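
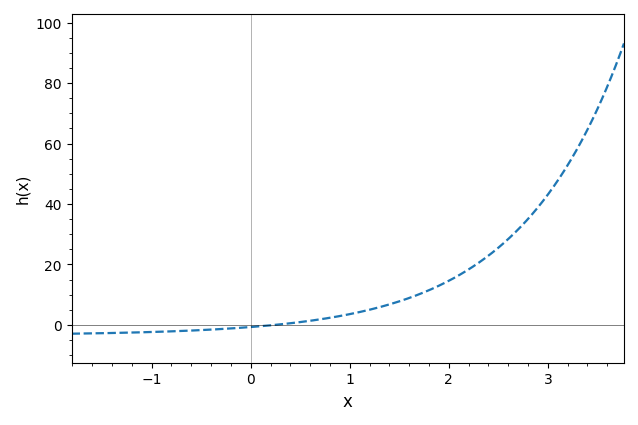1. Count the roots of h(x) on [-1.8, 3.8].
1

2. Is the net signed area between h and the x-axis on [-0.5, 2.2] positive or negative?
positive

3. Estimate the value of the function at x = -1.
-2.34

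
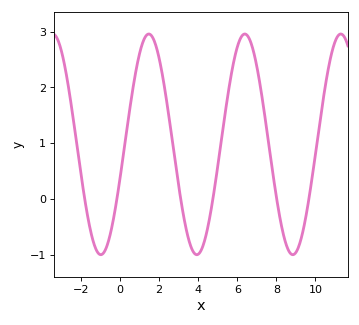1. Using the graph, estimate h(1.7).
2.88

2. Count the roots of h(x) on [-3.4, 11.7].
6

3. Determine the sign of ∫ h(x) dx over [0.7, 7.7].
positive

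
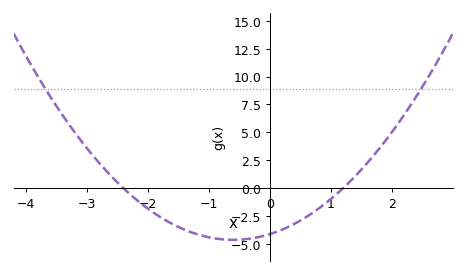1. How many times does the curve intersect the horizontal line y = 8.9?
2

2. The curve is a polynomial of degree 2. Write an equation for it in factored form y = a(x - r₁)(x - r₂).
y = 1.43(x + 2.4)(x - 1.2)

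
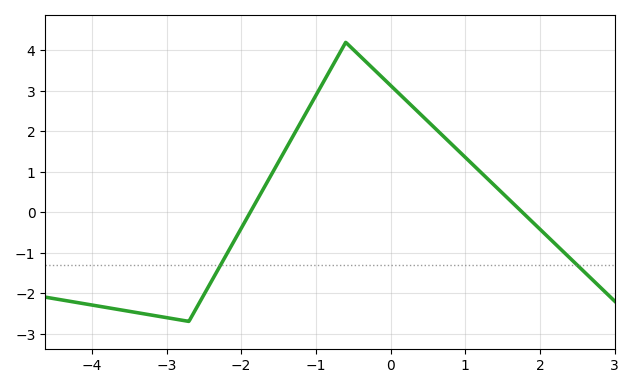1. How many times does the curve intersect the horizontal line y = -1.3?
2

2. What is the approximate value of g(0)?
3.1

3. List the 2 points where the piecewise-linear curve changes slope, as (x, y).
(-2.7, -2.7); (-0.6, 4.2)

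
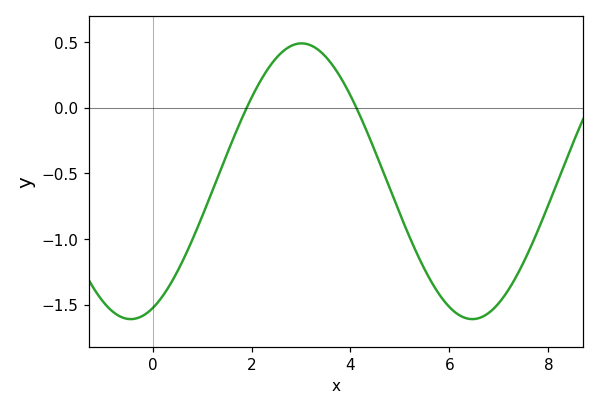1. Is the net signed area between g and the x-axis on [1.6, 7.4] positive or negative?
negative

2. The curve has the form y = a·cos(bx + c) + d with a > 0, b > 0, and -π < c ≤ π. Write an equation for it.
y = 1.05cos(0.91x - 2.74) - 0.56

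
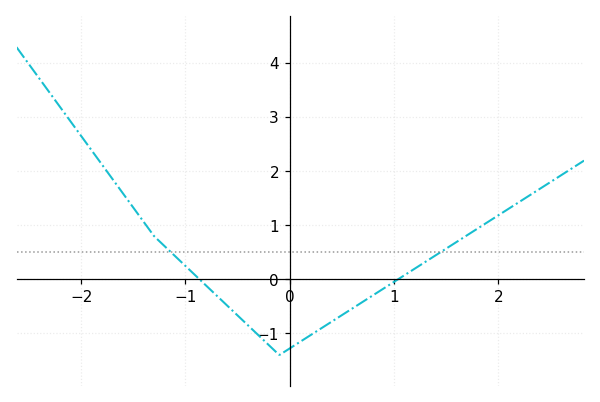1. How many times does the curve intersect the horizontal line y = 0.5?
2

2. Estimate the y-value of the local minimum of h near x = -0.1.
-1.4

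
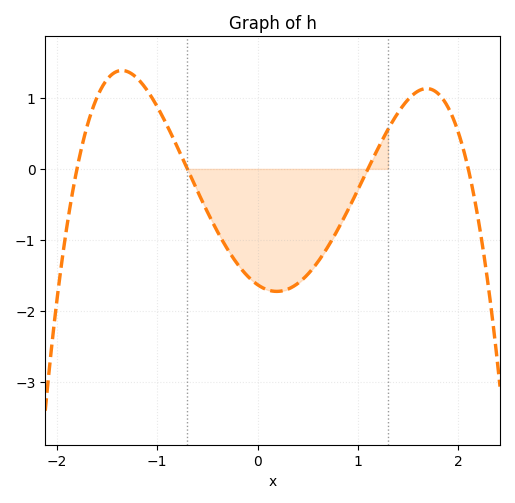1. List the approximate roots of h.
-1.8, -0.7, 1.1, 2.1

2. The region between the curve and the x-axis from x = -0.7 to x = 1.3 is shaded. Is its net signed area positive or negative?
negative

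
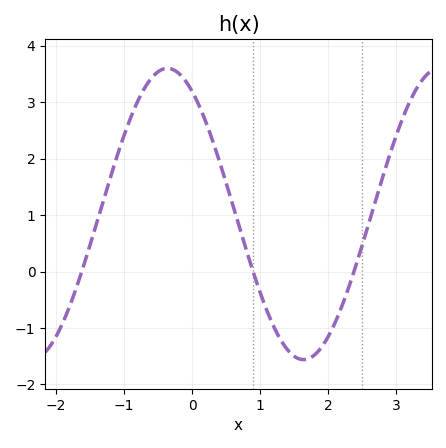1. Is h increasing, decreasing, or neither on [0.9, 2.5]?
neither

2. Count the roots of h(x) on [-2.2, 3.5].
3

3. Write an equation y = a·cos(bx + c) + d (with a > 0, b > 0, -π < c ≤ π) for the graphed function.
y = 2.58cos(1.6x + 0.57) + 1.02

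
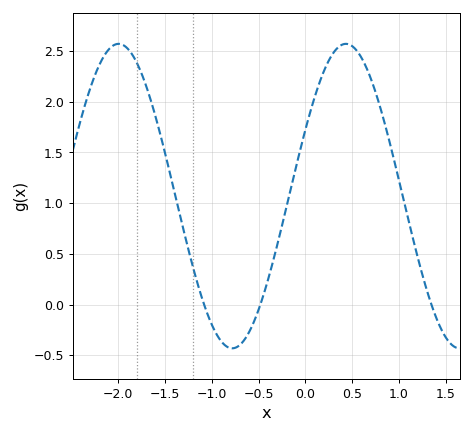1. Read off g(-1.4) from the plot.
1.1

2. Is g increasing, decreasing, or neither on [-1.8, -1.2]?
decreasing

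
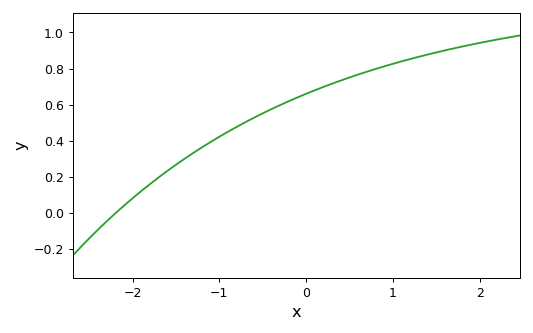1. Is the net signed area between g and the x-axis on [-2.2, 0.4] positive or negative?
positive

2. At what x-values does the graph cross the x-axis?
-2.2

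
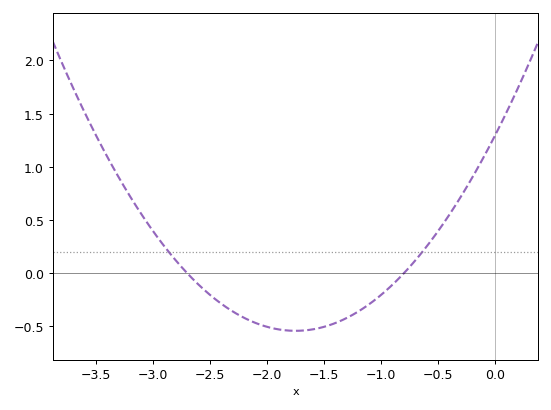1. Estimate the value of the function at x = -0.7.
0.1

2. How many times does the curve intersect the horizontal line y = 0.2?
2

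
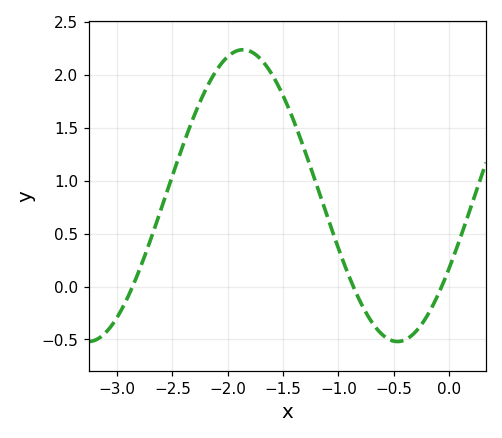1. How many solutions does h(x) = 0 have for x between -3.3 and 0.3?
3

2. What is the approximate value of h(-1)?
0.35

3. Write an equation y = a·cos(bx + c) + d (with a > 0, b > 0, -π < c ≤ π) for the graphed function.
y = 1.38cos(2.2x - 2.1) + 0.86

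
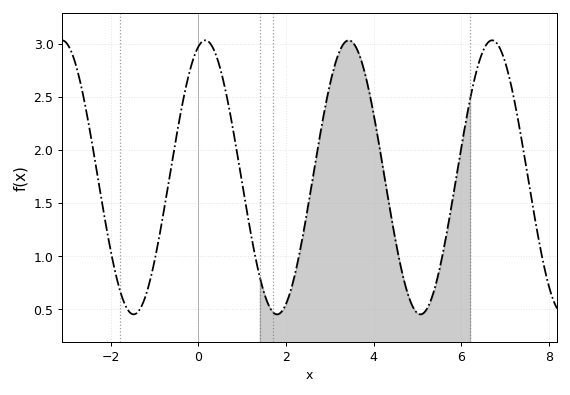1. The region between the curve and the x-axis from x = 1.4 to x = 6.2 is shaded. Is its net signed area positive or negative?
positive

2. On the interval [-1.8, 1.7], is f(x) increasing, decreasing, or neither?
neither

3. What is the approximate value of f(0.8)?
2.15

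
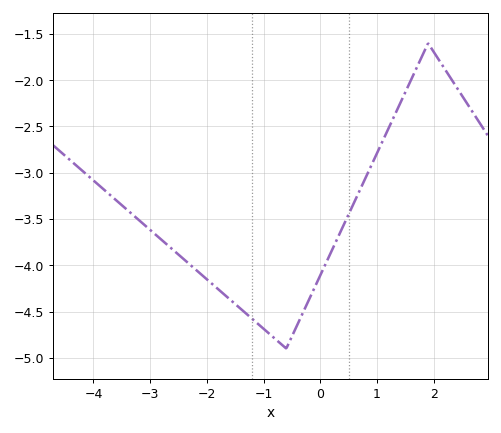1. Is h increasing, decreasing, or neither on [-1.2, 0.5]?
neither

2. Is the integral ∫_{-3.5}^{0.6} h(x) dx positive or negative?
negative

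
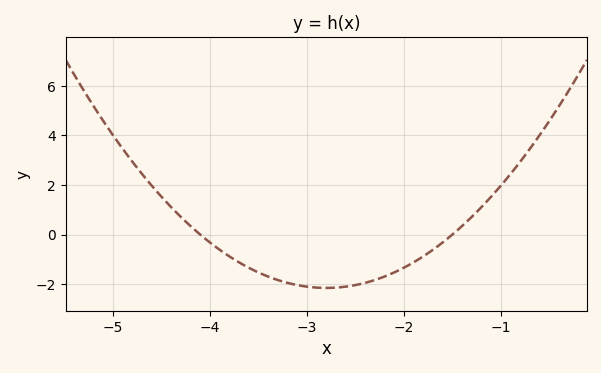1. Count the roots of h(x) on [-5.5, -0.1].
2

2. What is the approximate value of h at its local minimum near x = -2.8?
-2.2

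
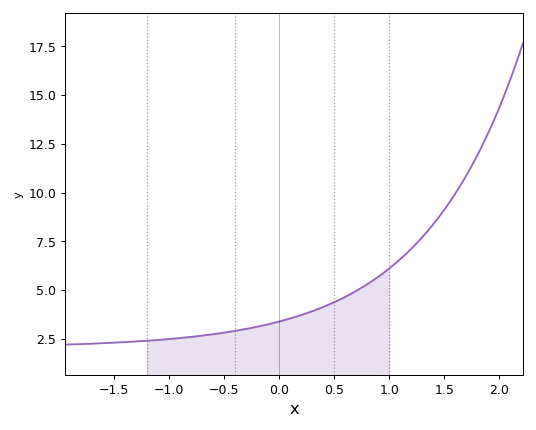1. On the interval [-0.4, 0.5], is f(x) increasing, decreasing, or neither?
increasing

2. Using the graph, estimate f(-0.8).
2.59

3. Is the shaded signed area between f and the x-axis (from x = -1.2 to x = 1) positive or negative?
positive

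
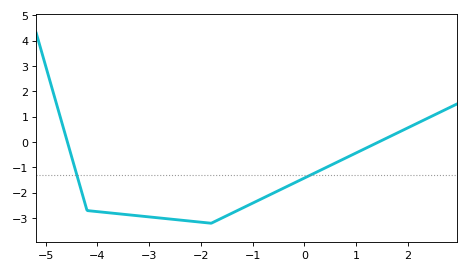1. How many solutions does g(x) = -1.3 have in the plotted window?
2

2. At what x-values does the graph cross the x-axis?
-4.58, 1.43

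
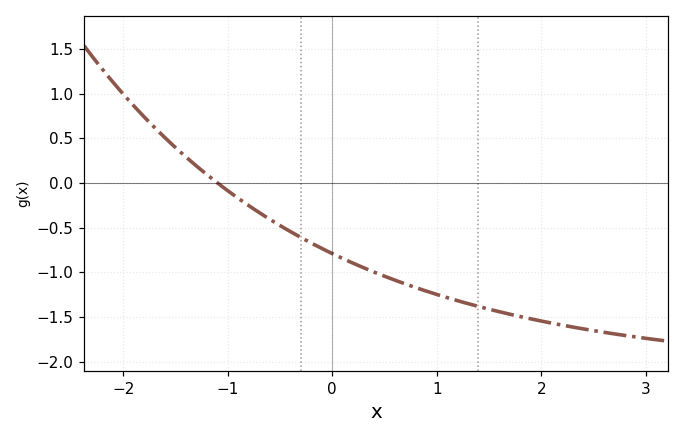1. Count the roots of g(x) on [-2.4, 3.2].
1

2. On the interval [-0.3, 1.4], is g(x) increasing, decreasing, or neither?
decreasing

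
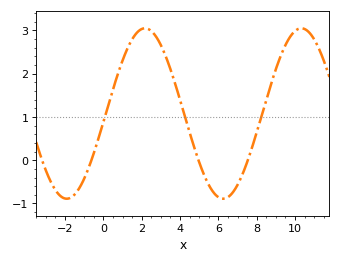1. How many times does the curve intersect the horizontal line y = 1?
3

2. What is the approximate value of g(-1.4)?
-0.741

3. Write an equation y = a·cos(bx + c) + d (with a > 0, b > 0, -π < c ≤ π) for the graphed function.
y = 1.97cos(0.77x - 1.67) + 1.08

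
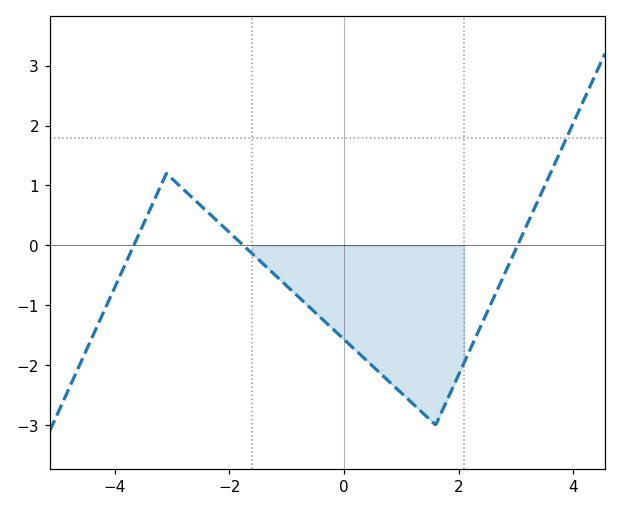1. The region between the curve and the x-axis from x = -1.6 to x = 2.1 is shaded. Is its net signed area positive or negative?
negative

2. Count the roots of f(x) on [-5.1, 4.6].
3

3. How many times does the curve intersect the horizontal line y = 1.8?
1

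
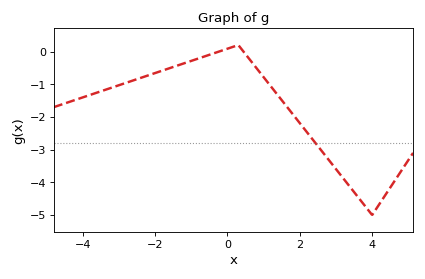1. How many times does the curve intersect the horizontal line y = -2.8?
1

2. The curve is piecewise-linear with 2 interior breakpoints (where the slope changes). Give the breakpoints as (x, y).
(0.3, 0.2); (4, -5)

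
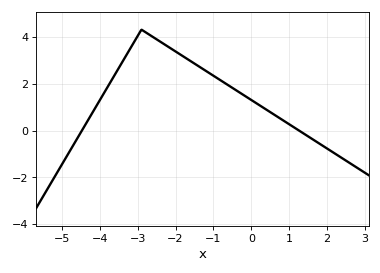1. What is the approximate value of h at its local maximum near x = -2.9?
4.3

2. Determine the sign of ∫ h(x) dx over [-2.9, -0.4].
positive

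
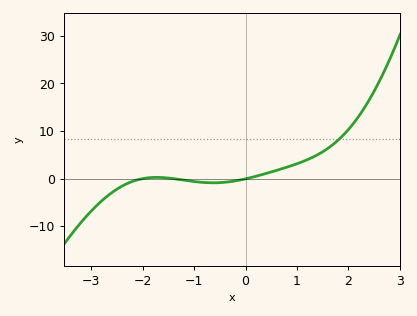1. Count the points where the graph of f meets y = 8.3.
1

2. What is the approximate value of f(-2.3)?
-1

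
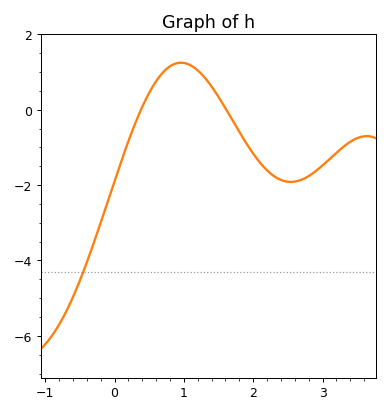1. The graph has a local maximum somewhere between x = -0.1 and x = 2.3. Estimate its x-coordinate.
1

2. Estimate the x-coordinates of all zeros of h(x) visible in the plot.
0.4, 1.6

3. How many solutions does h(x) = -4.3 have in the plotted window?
1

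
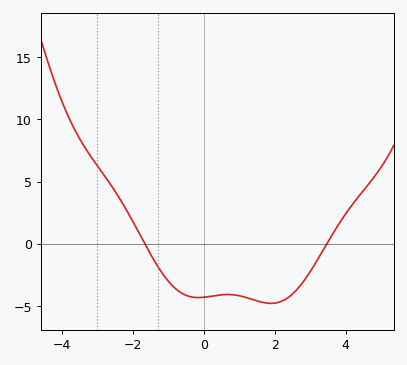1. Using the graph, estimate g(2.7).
-3.5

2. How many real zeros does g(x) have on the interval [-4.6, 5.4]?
2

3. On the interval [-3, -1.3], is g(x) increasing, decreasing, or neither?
decreasing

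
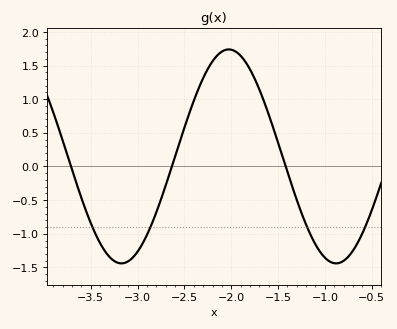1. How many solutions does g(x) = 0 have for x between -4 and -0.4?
3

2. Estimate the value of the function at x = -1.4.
-0.1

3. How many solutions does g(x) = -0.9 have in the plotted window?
4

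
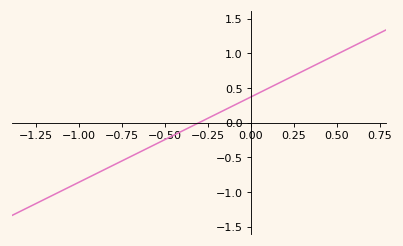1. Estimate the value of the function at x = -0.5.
-0.25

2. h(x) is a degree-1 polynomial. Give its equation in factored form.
y = 1.23(x + 0.3)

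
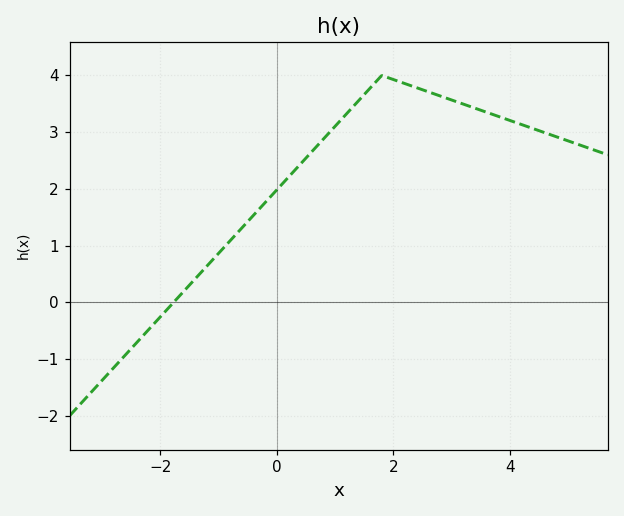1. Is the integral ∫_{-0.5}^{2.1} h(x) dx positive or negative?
positive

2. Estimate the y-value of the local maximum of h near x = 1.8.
4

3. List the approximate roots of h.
-1.77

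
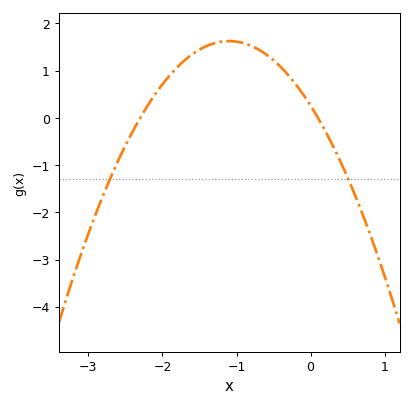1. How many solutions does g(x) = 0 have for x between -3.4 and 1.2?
2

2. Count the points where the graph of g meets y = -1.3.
2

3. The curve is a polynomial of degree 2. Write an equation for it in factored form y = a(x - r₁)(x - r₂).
y = -1.13(x + 2.3)(x - 0.1)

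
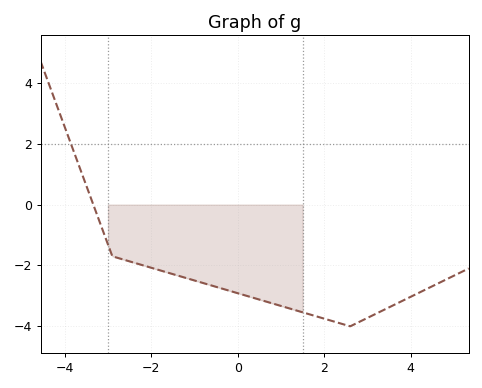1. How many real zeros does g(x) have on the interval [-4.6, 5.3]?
1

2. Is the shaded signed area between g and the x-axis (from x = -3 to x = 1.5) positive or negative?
negative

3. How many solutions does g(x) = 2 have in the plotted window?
1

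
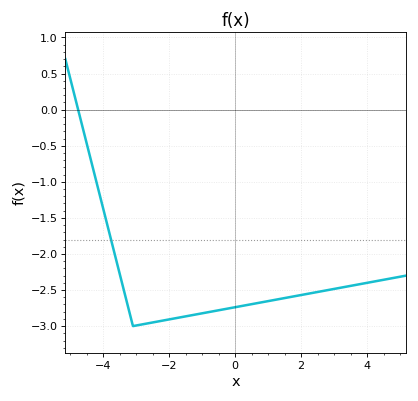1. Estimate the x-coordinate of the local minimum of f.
-3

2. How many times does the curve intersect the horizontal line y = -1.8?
1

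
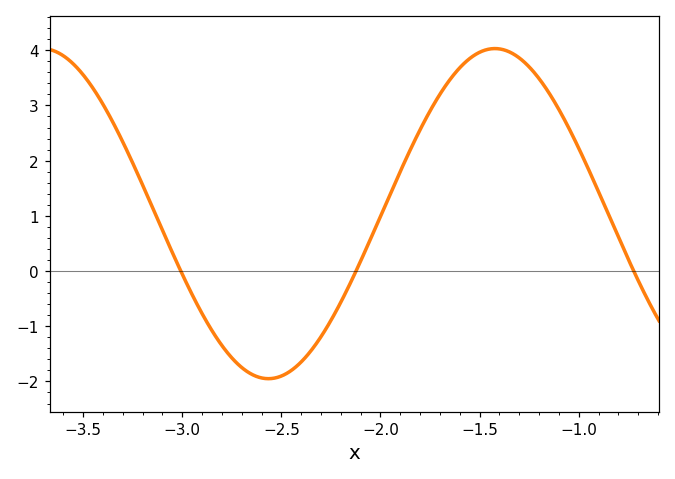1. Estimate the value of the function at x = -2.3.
-1.2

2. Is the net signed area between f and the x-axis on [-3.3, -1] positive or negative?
positive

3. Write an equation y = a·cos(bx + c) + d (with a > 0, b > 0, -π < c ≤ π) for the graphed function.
y = 2.99cos(2.8x - 2.4) + 1.04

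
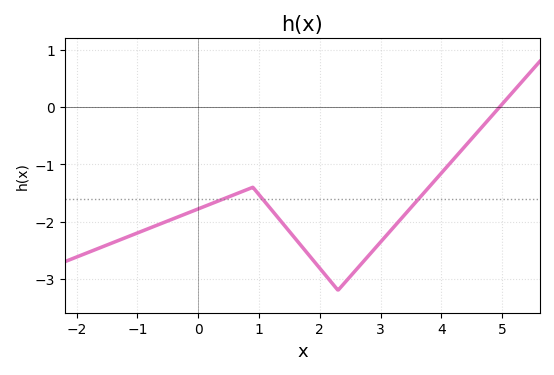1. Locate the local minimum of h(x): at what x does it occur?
2.3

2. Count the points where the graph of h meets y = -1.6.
3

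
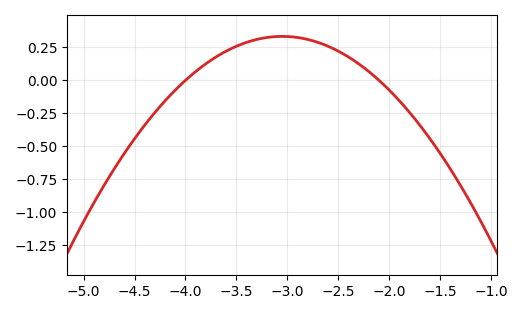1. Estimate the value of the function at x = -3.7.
0.18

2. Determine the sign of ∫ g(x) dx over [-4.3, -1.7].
positive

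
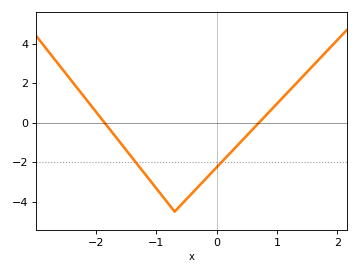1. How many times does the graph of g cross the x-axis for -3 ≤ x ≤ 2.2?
2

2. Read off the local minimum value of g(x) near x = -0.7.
-4.5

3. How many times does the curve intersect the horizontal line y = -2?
2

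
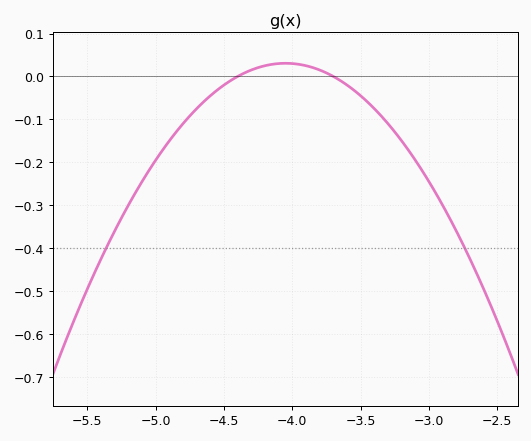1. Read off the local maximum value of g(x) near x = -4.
0.03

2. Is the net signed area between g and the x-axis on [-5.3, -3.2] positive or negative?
negative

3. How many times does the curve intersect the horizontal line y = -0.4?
2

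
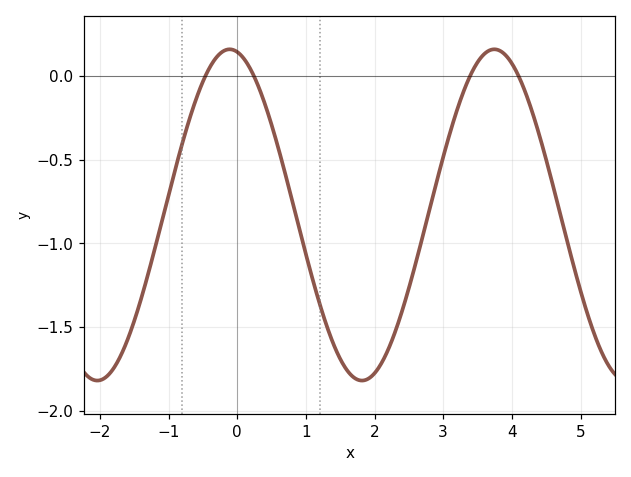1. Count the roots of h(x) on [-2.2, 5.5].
4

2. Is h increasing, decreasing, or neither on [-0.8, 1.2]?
neither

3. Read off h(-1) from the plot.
-0.7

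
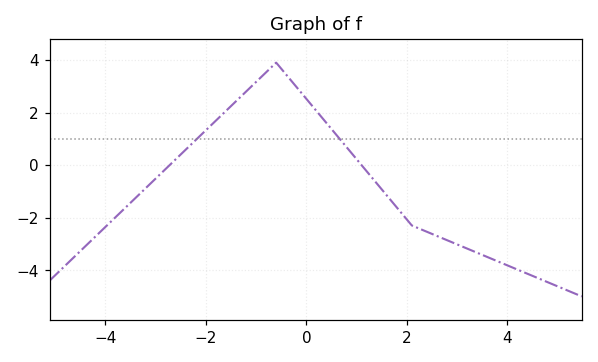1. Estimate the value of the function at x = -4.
-2.4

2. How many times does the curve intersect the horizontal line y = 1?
2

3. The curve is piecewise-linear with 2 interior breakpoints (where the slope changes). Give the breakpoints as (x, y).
(-0.6, 3.9); (2.1, -2.3)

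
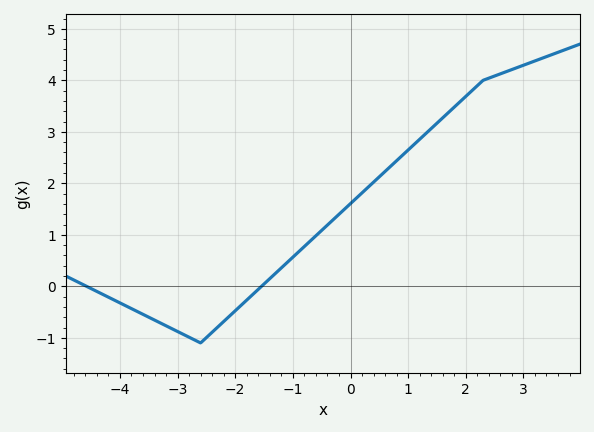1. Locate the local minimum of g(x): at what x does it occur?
-2.6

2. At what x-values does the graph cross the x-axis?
-4.6, -1.6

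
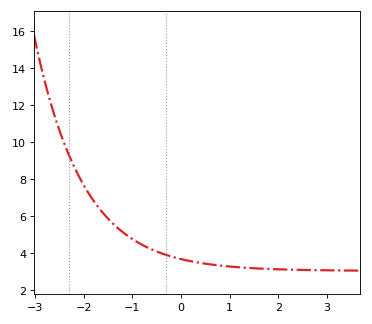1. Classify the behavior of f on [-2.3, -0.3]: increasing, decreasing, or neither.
decreasing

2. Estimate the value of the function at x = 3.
3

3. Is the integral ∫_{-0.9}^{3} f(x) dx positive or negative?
positive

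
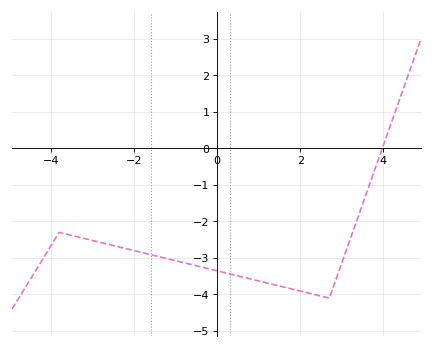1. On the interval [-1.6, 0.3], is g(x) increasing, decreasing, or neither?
decreasing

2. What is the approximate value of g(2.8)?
-3.8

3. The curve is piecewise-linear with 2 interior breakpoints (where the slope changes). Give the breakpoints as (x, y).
(-3.8, -2.3); (2.7, -4.1)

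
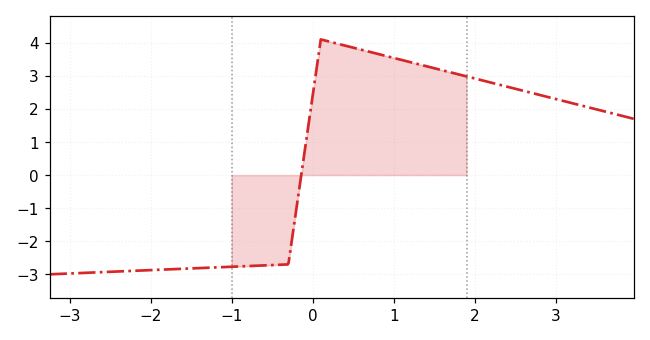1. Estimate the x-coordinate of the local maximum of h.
0.1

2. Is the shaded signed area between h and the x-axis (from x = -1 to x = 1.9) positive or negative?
positive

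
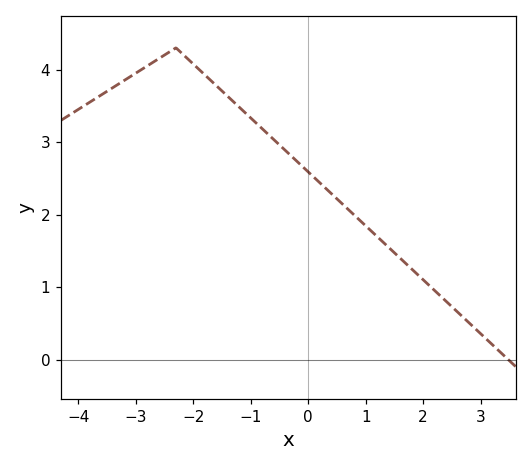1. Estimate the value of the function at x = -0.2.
2.7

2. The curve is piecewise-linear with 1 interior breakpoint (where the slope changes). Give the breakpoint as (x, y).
(-2.3, 4.3)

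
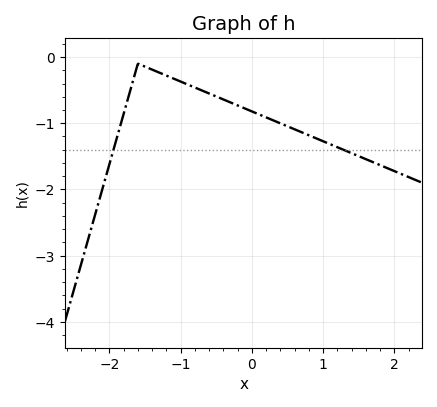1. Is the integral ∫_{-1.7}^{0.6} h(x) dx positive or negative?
negative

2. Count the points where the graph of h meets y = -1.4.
2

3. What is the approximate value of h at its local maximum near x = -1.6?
-0.1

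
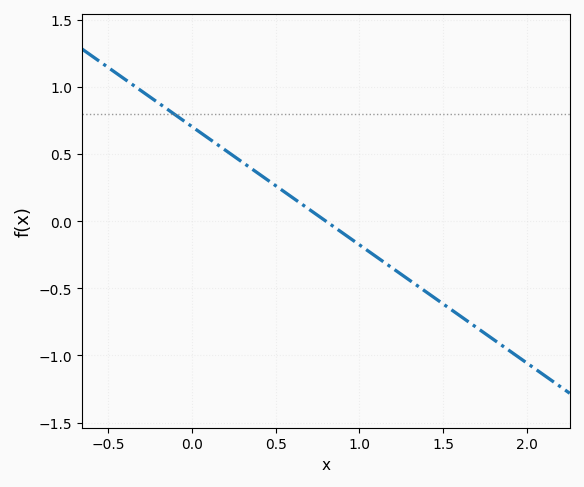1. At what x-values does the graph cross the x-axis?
0.8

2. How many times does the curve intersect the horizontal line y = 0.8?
1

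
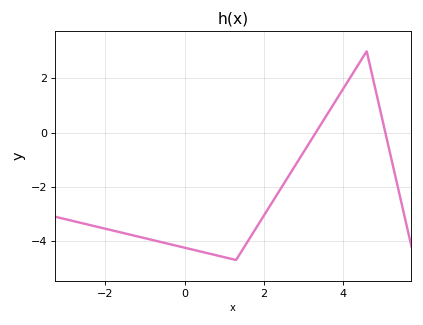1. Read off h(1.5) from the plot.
-4.2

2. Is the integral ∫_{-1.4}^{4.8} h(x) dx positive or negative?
negative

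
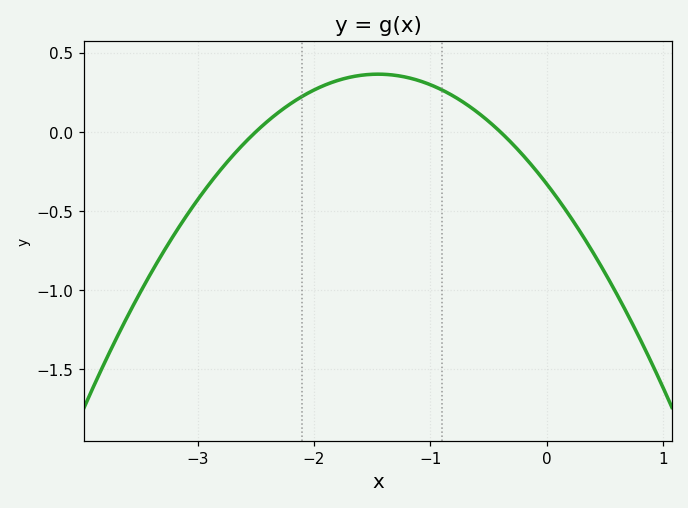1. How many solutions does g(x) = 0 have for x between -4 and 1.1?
2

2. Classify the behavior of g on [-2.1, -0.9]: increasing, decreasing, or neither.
neither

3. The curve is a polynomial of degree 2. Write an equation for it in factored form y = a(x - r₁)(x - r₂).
y = -0.33(x + 2.5)(x + 0.4)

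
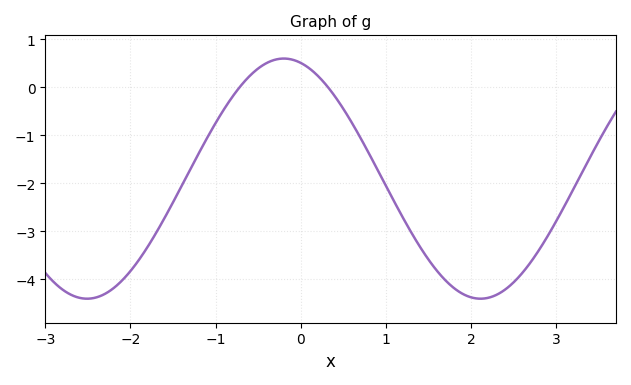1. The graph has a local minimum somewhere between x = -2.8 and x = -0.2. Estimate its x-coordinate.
-2.5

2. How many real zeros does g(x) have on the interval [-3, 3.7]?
2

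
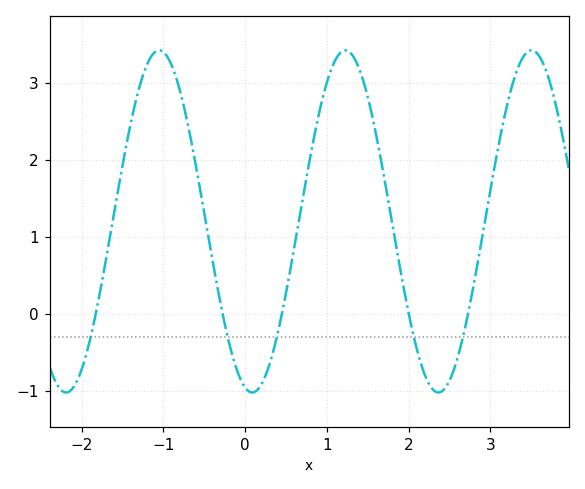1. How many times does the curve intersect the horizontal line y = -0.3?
5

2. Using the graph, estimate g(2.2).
-0.8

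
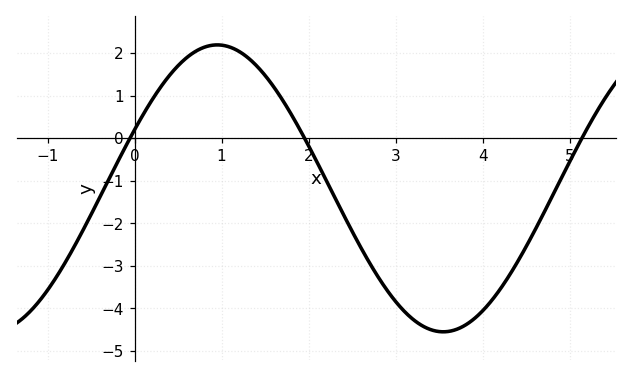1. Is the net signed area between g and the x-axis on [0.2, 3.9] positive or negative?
negative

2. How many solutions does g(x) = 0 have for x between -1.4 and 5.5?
3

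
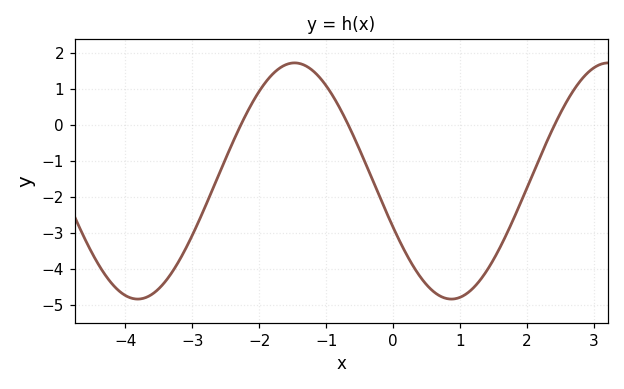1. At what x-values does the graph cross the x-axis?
-2.27, -0.67, 2.41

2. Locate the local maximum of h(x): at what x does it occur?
-1.47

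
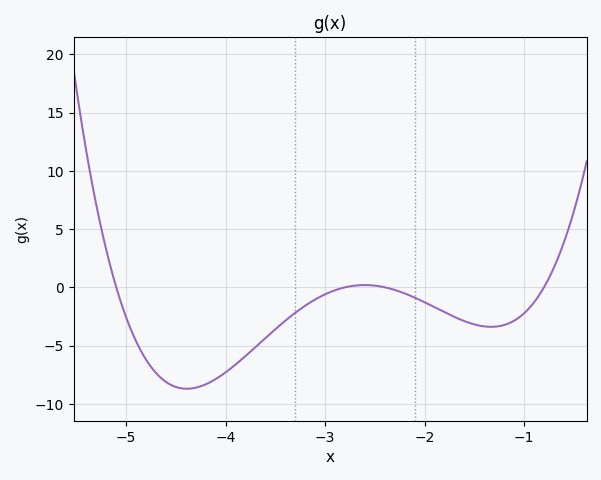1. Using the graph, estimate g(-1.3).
-3.5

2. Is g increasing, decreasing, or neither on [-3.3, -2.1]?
neither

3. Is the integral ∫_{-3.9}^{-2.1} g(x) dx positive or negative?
negative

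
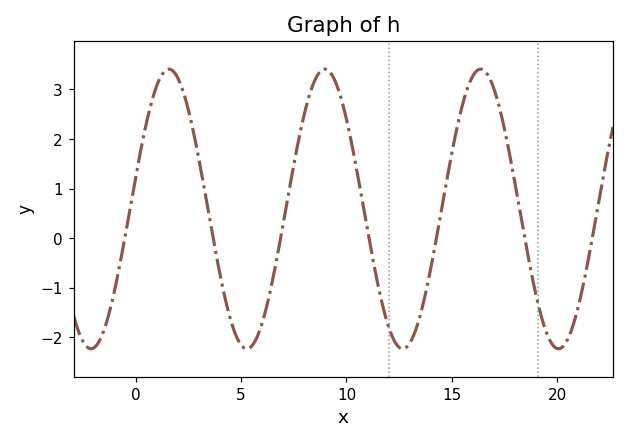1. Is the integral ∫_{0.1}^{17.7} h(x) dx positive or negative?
positive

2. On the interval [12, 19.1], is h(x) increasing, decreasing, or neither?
neither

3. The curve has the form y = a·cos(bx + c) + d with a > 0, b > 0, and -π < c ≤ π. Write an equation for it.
y = 2.82cos(0.85x - 1.3) + 0.59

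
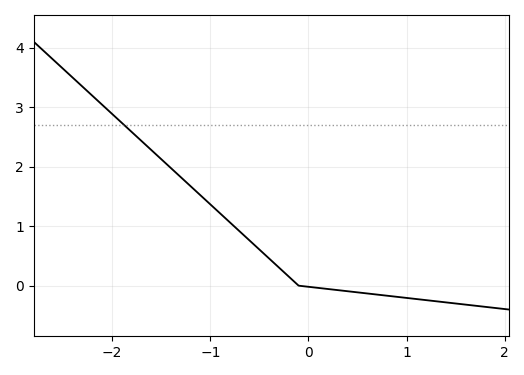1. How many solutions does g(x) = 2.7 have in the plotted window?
1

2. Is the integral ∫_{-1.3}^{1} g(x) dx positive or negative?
positive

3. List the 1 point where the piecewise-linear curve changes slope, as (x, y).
(-0.1, 0)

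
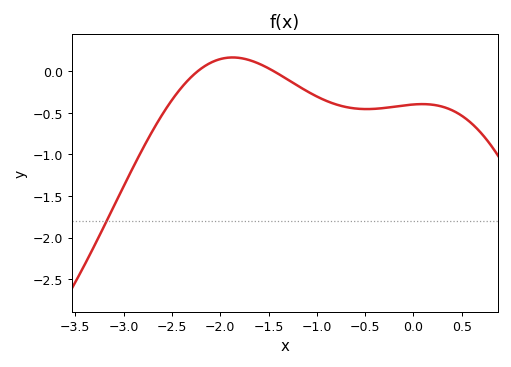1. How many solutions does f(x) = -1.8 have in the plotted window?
1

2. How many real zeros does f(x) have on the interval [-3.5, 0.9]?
2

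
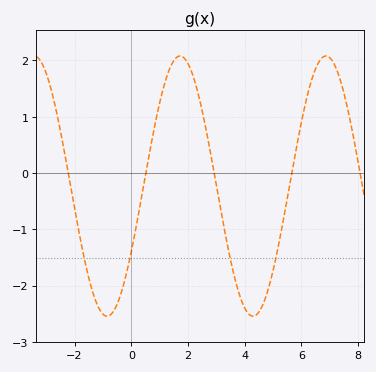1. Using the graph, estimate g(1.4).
1.9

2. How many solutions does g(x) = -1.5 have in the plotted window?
4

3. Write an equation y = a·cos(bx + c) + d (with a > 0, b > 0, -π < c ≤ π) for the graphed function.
y = 2.31cos(1.22x - 2.1) - 0.23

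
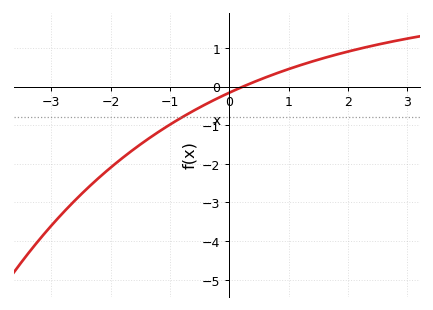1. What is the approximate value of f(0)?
-0.16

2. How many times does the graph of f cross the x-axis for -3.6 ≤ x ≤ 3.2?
1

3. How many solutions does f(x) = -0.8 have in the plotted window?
1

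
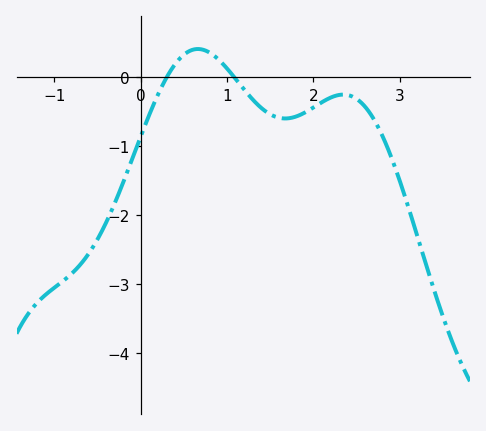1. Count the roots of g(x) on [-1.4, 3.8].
2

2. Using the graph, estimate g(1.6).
-0.588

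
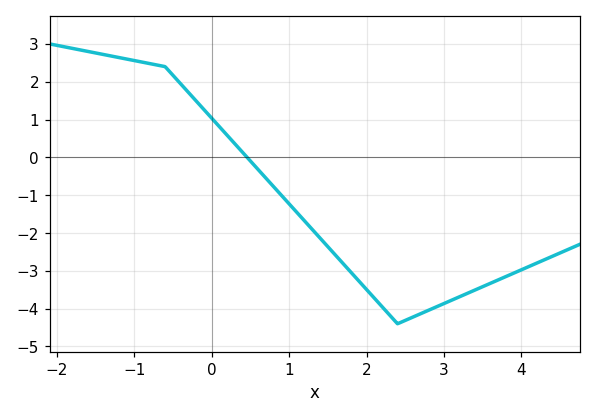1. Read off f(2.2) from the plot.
-3.9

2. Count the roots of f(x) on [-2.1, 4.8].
1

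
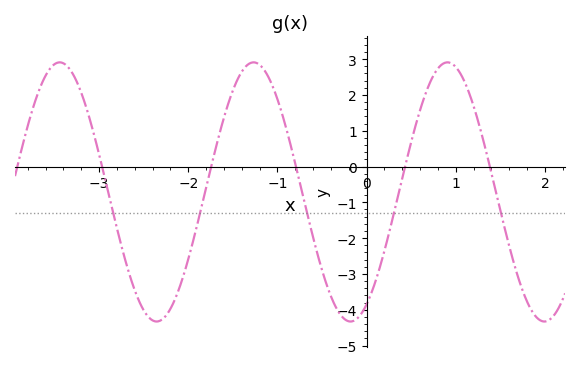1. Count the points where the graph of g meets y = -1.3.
5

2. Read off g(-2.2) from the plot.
-3.97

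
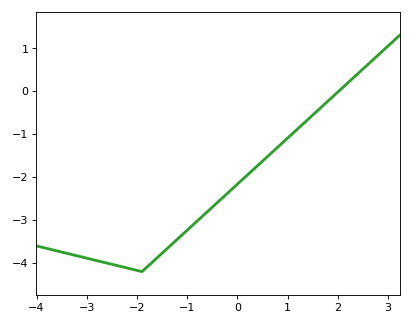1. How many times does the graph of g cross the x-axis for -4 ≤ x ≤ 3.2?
1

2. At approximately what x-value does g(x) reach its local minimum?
-1.9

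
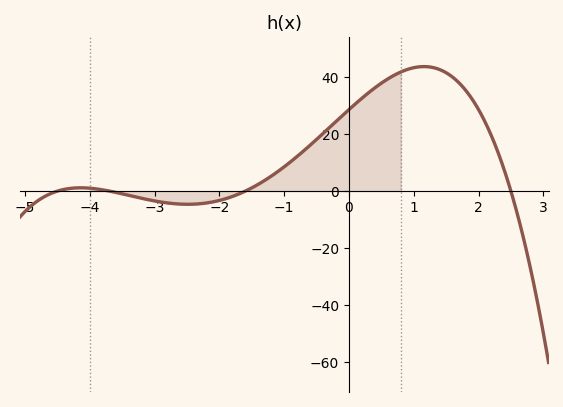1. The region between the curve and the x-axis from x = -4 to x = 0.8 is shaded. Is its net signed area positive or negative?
positive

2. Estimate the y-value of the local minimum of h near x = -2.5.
-4.64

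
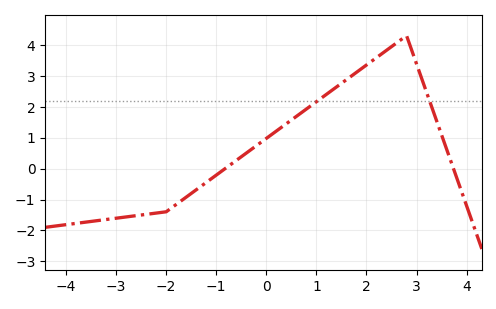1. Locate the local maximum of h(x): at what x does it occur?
2.8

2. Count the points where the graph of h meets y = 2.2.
2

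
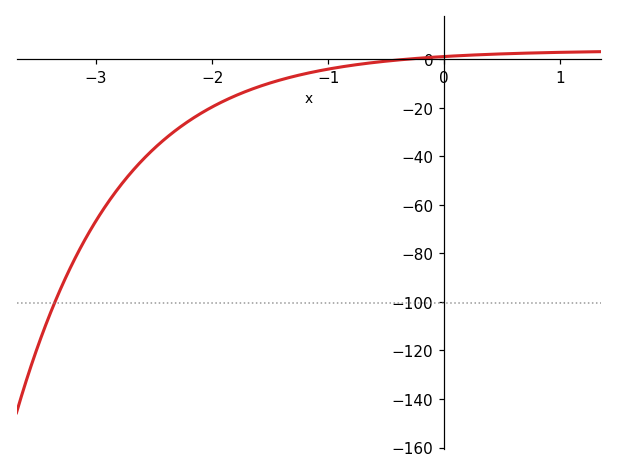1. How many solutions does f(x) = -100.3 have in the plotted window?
1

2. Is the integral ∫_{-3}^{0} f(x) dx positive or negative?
negative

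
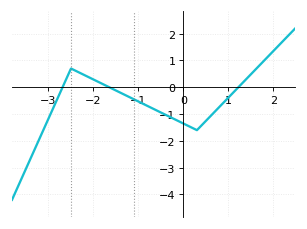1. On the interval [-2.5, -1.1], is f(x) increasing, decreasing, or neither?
decreasing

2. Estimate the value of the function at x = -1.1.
-0.45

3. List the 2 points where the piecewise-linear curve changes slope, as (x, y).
(-2.5, 0.7); (0.3, -1.6)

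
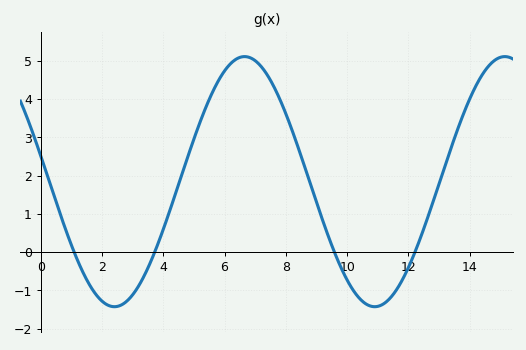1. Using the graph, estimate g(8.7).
2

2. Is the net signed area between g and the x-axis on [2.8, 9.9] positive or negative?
positive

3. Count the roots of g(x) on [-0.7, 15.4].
4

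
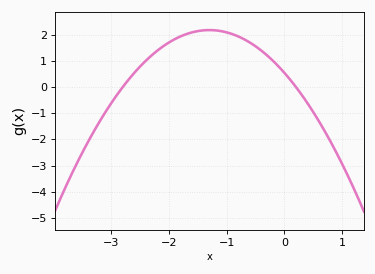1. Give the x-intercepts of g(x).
-2.8, 0.2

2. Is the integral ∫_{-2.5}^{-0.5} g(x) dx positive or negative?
positive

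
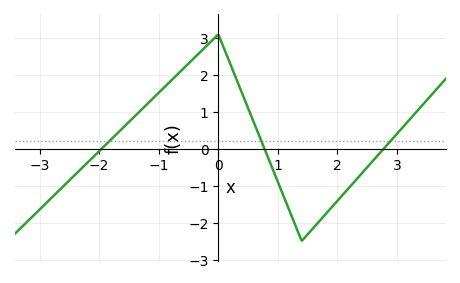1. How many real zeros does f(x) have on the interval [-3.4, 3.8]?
3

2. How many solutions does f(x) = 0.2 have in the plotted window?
3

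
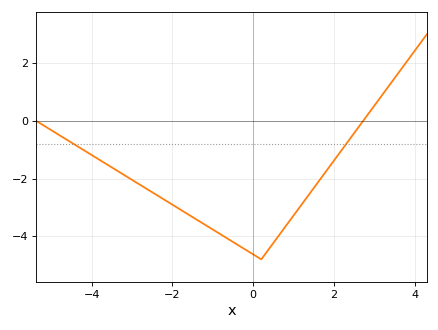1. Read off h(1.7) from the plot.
-2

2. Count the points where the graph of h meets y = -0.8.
2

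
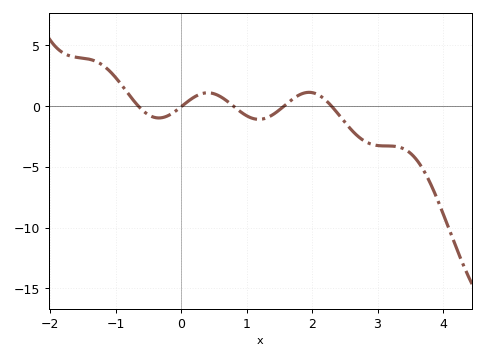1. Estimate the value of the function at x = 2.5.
-1.5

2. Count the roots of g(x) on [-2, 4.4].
5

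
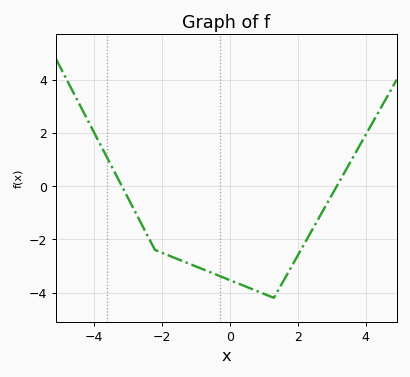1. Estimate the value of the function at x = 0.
-3.53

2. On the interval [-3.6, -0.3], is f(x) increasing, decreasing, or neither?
decreasing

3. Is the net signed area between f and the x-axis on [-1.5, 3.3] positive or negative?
negative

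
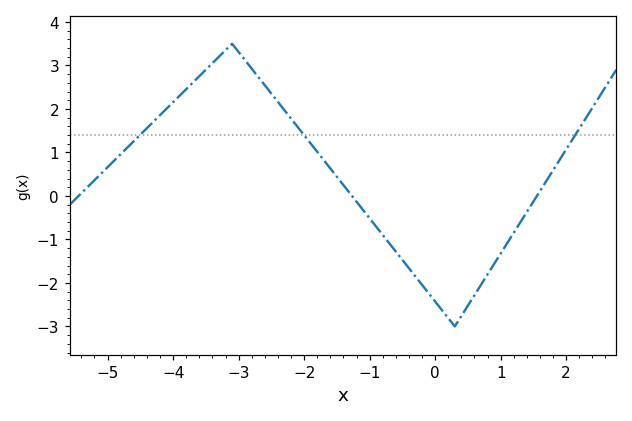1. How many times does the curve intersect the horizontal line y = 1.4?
3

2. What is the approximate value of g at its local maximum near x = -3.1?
3.5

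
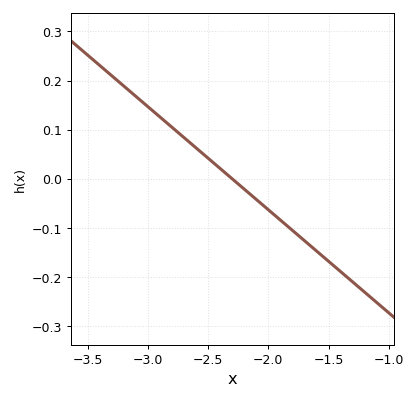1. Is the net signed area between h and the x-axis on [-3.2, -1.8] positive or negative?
positive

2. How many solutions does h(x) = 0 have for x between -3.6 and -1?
1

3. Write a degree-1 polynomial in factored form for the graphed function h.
y = -0.21(x + 2.3)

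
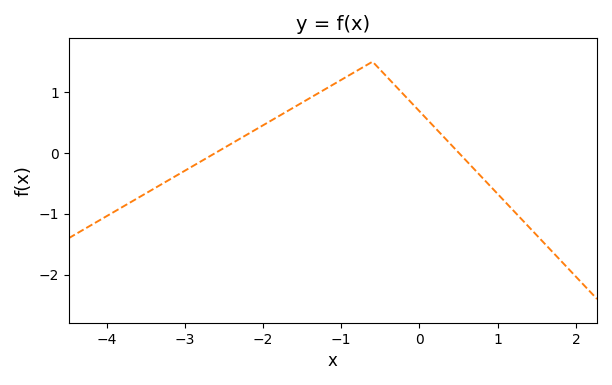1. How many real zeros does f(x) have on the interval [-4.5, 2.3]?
2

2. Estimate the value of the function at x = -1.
1.2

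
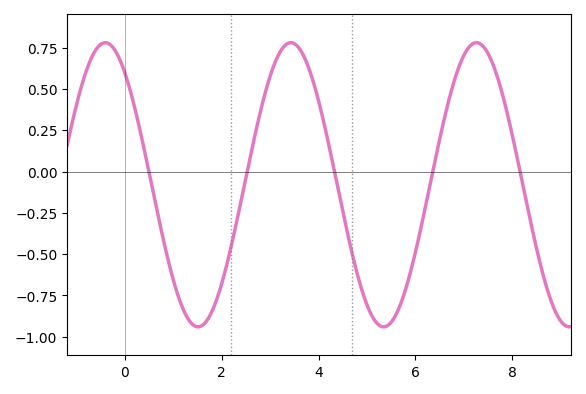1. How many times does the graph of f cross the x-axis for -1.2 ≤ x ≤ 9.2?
5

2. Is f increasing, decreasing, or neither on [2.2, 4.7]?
neither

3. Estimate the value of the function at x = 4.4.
-0.1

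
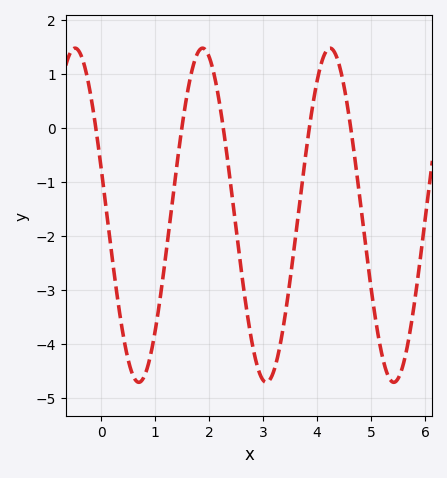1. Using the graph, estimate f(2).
1.3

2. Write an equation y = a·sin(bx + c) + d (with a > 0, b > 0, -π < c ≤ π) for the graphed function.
y = 3.09sin(2.7x + 2.9) - 1.62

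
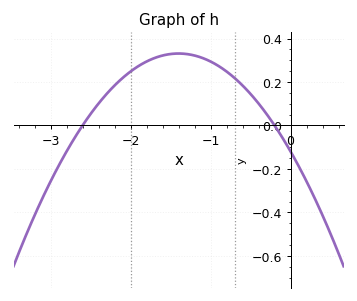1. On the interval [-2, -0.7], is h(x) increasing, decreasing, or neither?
neither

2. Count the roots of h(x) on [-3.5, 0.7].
2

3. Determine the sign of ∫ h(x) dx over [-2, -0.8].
positive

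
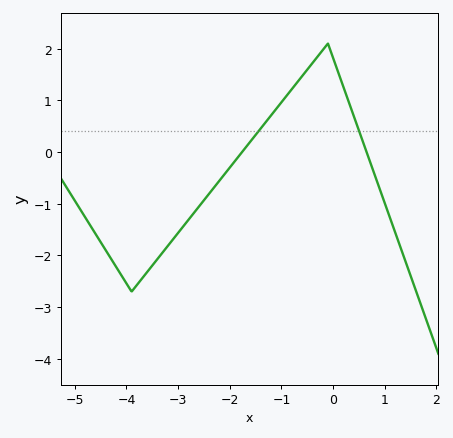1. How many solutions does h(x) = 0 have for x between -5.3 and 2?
2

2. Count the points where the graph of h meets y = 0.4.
2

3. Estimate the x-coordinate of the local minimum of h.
-3.9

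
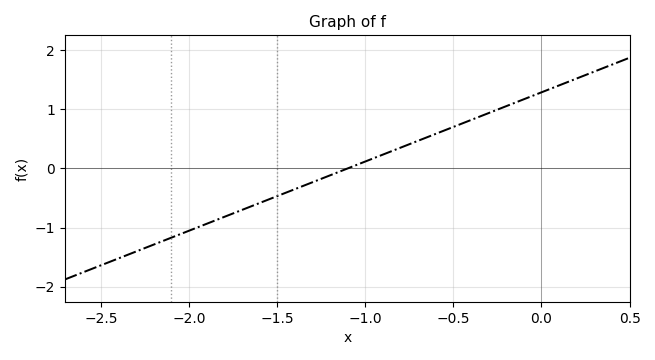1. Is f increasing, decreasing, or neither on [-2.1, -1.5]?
increasing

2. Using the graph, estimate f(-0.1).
1.2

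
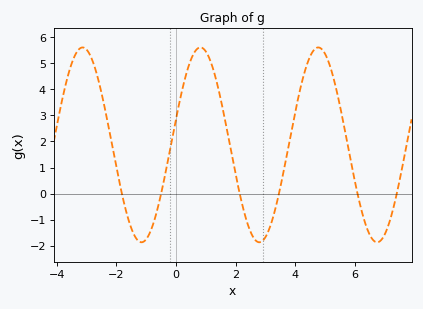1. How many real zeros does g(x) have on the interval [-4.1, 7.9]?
6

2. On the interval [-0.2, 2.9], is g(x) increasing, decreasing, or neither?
neither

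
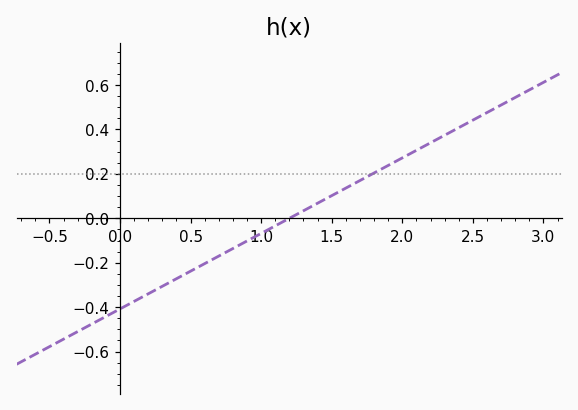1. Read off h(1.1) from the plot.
-0.04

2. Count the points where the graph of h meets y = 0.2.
1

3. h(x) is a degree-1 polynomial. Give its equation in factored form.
y = 0.34(x - 1.2)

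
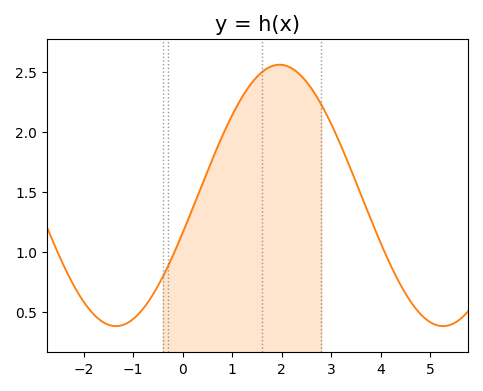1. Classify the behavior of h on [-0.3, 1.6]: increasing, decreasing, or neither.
increasing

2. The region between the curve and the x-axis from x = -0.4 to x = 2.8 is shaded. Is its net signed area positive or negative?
positive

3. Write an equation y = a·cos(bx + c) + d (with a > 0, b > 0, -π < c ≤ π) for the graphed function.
y = 1.09cos(0.95x - 1.9) + 1.47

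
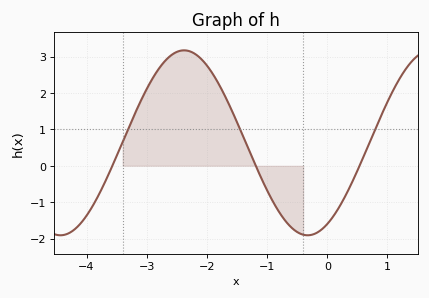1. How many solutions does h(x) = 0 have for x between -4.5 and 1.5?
3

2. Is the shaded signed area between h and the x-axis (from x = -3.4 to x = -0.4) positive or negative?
positive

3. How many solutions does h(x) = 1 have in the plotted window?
3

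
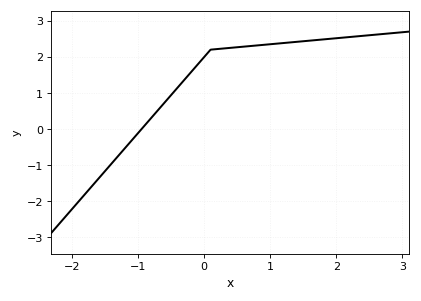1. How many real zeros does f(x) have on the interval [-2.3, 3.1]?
1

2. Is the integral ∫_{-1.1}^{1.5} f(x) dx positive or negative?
positive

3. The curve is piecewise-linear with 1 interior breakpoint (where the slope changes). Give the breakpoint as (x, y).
(0.1, 2.2)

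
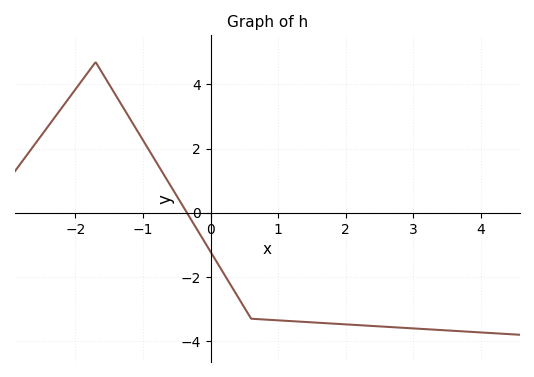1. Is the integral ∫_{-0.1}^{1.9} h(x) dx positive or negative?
negative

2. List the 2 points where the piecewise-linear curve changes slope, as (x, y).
(-1.7, 4.7); (0.6, -3.3)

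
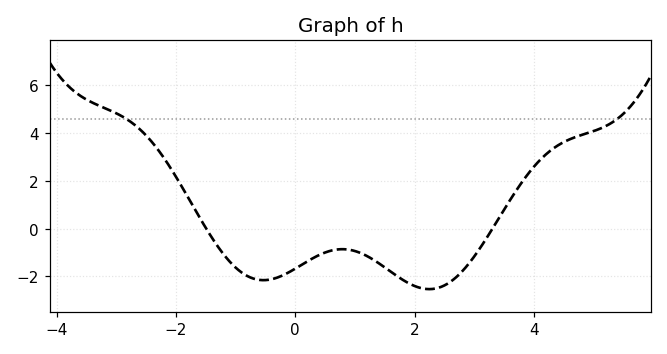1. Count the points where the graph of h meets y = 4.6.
2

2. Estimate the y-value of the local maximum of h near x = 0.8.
-0.8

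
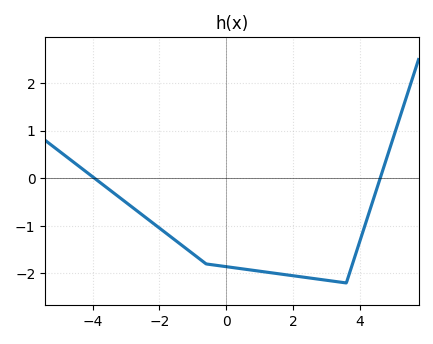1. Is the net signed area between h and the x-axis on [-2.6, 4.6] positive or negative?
negative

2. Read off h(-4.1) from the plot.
0.087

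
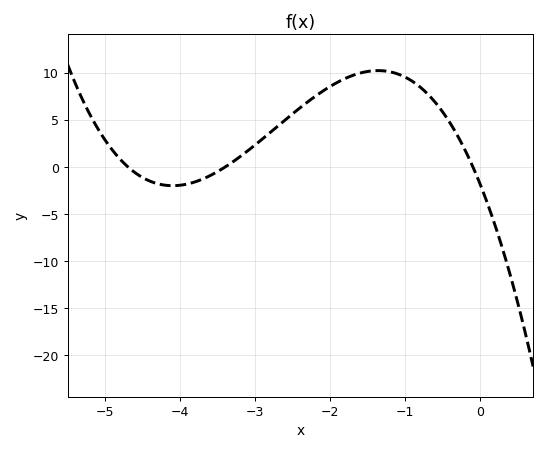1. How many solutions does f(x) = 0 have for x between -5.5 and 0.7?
3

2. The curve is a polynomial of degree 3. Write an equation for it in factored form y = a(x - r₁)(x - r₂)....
y = -1.19(x + 4.7)(x + 3.4)(x + 0.1)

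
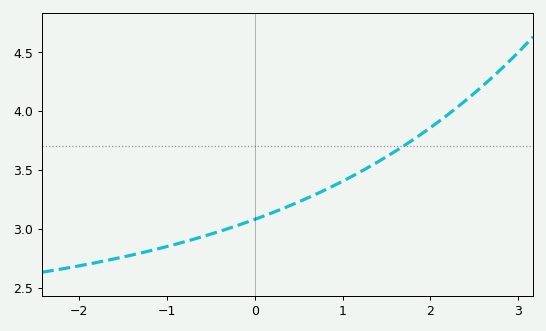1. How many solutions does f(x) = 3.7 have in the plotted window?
1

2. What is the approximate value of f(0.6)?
3.26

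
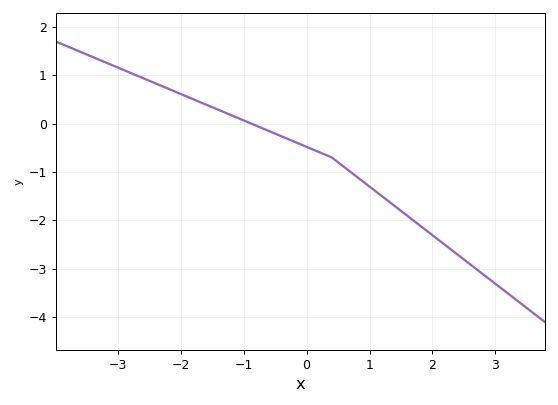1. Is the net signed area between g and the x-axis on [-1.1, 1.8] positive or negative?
negative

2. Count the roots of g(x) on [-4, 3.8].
1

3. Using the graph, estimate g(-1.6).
0.4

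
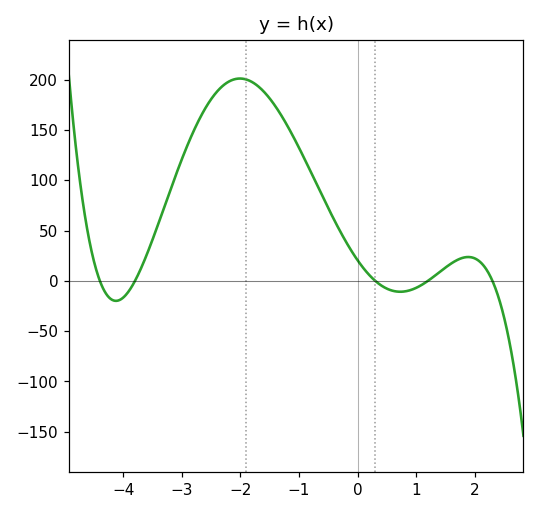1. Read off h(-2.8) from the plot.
150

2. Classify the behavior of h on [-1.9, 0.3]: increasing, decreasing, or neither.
decreasing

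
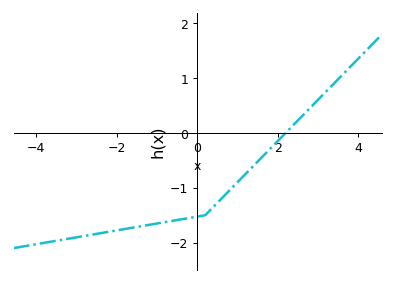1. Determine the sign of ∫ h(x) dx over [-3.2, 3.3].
negative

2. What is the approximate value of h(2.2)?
0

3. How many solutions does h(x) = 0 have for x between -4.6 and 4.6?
1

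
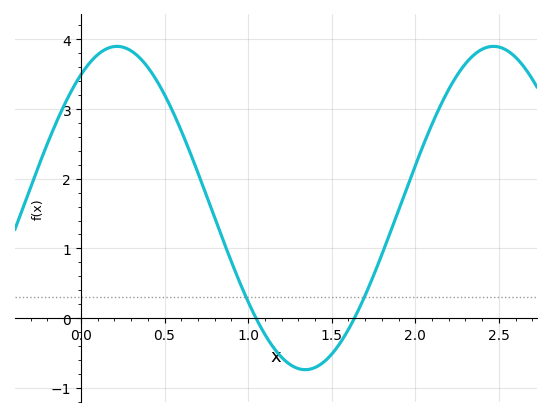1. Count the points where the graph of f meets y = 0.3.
2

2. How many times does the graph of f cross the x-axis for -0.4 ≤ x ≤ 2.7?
2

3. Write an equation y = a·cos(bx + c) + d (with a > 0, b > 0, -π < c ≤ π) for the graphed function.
y = 2.32cos(2.8x - 0.6) + 1.58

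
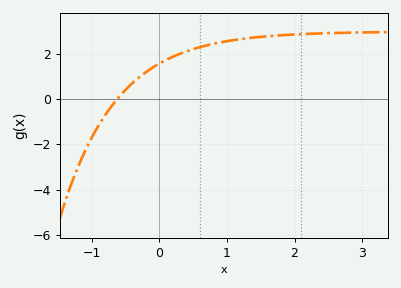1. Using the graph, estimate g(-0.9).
-1.2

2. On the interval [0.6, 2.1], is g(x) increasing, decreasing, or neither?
increasing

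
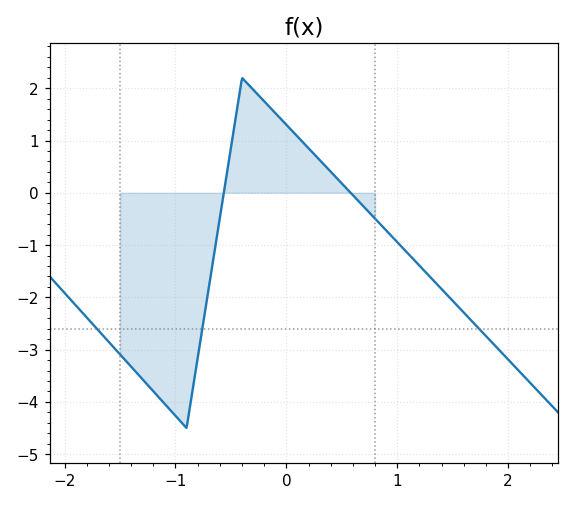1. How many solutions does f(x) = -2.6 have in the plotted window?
3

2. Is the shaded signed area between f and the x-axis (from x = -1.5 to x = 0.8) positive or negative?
negative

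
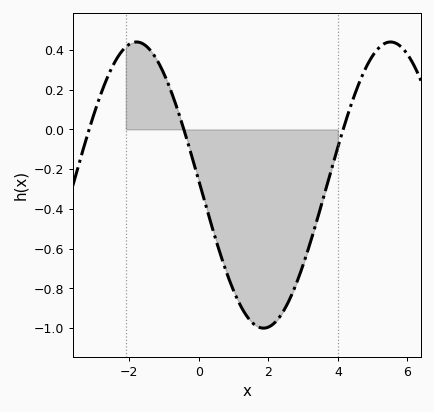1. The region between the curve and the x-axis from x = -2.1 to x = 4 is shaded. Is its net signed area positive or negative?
negative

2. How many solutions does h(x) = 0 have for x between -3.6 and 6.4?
3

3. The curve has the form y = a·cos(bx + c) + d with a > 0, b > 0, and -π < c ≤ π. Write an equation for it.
y = 0.72cos(0.86x + 1.5) - 0.28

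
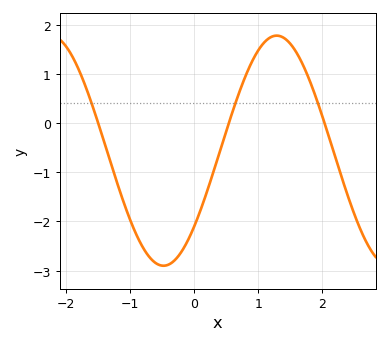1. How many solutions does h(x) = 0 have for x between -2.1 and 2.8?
3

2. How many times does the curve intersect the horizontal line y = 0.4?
3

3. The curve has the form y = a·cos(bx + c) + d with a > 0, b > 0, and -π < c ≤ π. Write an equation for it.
y = 2.34cos(1.8x - 2.3) - 0.56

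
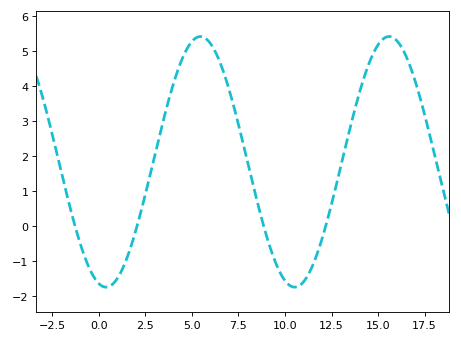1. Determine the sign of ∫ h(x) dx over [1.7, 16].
positive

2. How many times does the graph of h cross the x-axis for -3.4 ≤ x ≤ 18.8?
4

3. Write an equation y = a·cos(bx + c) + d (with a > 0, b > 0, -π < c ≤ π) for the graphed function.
y = 3.58cos(0.62x + 2.9) + 1.84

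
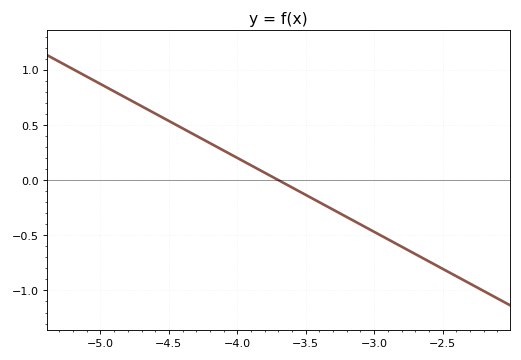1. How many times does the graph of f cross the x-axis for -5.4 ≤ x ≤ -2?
1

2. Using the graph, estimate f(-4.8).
0.75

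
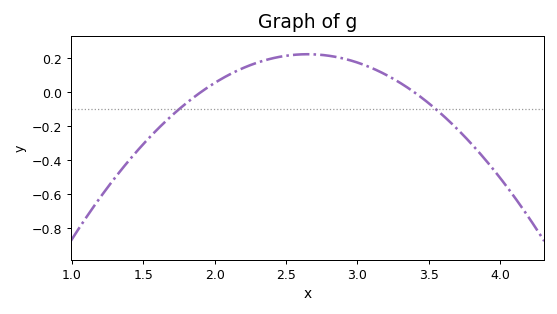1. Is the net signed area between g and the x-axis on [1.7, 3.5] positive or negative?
positive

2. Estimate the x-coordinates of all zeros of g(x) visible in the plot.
1.9, 3.4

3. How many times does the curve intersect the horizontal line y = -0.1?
2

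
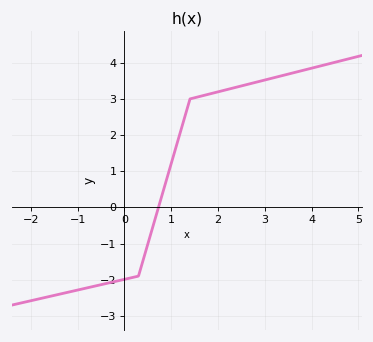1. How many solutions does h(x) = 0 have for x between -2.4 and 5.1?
1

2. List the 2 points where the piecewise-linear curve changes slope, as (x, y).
(0.3, -1.9); (1.4, 3)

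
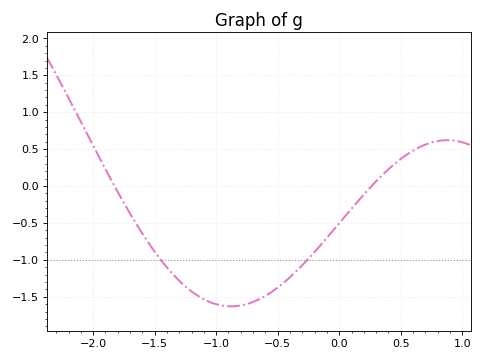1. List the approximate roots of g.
-1.83, 0.263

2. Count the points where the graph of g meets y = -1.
2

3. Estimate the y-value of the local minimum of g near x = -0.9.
-1.63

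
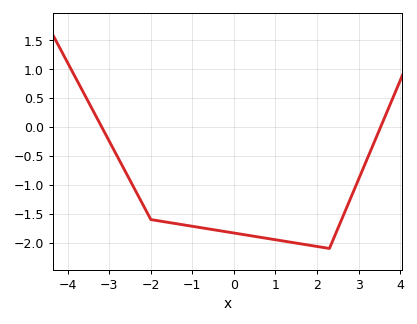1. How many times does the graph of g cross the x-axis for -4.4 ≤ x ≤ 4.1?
2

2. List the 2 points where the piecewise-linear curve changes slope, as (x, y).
(-2, -1.6); (2.3, -2.1)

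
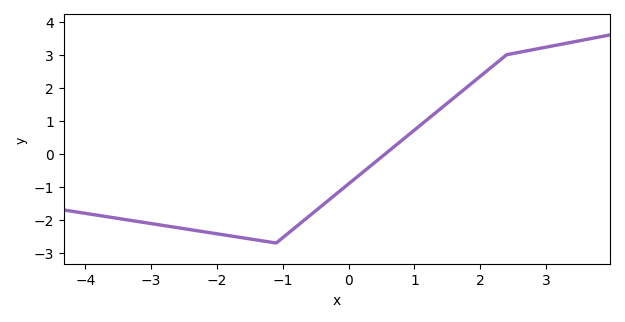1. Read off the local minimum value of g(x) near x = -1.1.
-2.7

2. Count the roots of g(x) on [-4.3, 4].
1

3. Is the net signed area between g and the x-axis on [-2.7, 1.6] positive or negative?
negative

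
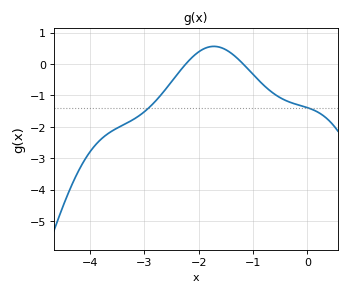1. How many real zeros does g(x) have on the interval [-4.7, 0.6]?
2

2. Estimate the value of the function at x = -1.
-0.3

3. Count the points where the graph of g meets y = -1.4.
2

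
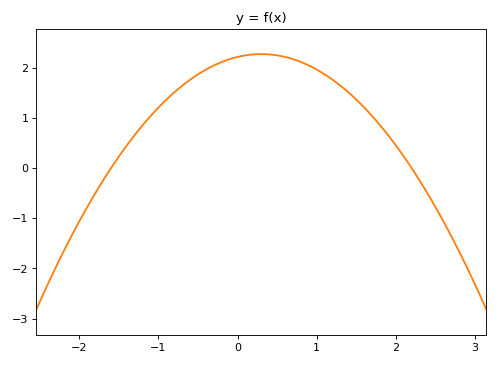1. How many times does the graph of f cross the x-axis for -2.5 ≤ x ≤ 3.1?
2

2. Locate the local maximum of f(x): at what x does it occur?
0.3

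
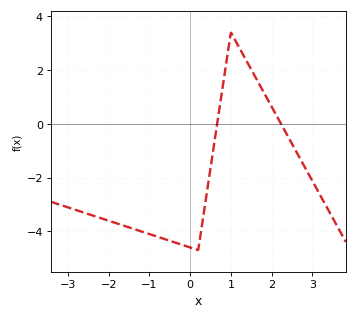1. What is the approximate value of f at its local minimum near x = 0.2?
-4.7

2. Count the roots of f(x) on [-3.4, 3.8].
2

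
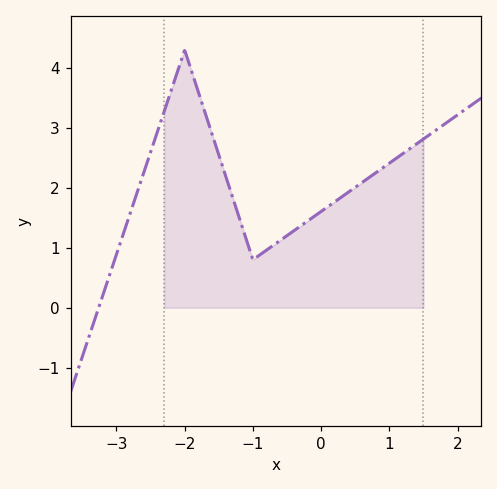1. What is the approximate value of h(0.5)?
2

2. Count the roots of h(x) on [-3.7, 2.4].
1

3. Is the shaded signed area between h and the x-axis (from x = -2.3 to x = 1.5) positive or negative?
positive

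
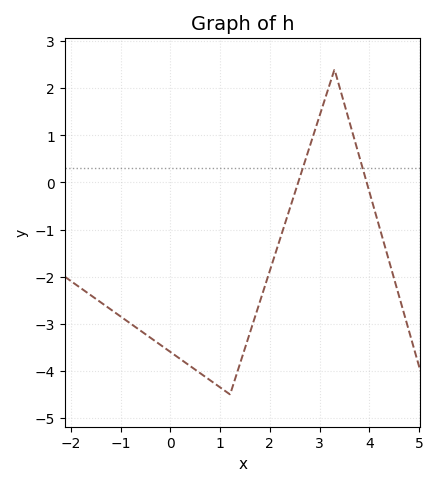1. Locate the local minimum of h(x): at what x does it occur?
1.2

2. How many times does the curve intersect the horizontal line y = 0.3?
2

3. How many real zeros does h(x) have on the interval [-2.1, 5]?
2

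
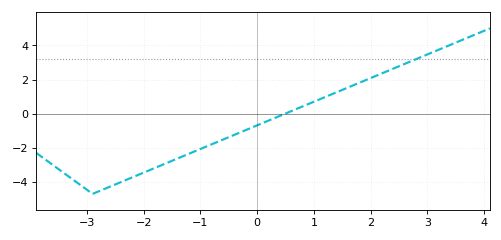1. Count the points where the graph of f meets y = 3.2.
1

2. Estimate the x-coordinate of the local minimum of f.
-3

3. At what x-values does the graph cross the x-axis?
0.4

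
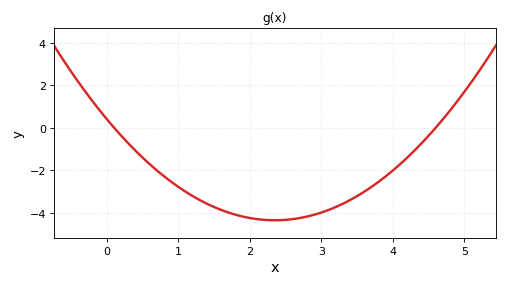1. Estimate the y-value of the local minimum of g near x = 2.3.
-4.4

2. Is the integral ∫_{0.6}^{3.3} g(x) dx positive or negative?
negative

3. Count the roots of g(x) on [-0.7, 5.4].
2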